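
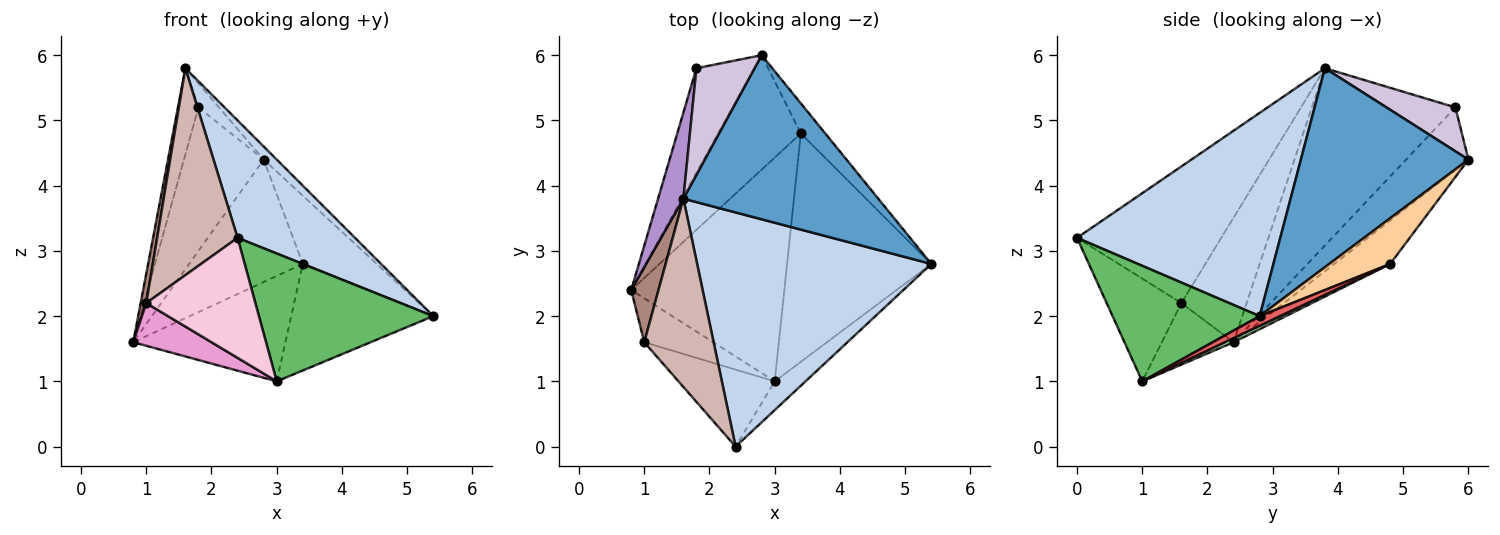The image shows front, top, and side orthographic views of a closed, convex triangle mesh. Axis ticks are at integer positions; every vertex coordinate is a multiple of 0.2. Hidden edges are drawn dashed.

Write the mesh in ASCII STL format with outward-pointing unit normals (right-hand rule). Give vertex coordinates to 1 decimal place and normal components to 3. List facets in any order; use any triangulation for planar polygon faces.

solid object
 facet normal 0.713 0.056 0.699
  outer loop
   vertex 1.6 3.8 5.8
   vertex 5.4 2.8 2.0
   vertex 2.8 6.0 4.4
  endloop
 endfacet
 facet normal 0.613 -0.354 0.706
  outer loop
   vertex 1.6 3.8 5.8
   vertex 2.4 0.0 3.2
   vertex 5.4 2.8 2.0
  endloop
 endfacet
 facet normal -0.338 0.688 -0.643
  outer loop
   vertex 3.4 4.8 2.8
   vertex 0.8 2.4 1.6
   vertex 2.8 6.0 4.4
  endloop
 endfacet
 facet normal 0.602 0.731 -0.322
  outer loop
   vertex 3.4 4.8 2.8
   vertex 2.8 6.0 4.4
   vertex 5.4 2.8 2.0
  endloop
 endfacet
 facet normal 0.635 -0.753 -0.169
  outer loop
   vertex 3.0 1.0 1.0
   vertex 5.4 2.8 2.0
   vertex 2.4 0.0 3.2
  endloop
 endfacet
 facet normal 0.024 0.426 -0.904
  outer loop
   vertex 3.0 1.0 1.0
   vertex 0.8 2.4 1.6
   vertex 3.4 4.8 2.8
  endloop
 endfacet
 facet normal 0.060 0.422 -0.905
  outer loop
   vertex 3.0 1.0 1.0
   vertex 3.4 4.8 2.8
   vertex 5.4 2.8 2.0
  endloop
 endfacet
 facet normal -0.534 0.684 -0.497
  outer loop
   vertex 1.8 5.8 5.2
   vertex 2.8 6.0 4.4
   vertex 0.8 2.4 1.6
  endloop
 endfacet
 facet normal -0.980 0.140 0.140
  outer loop
   vertex 1.8 5.8 5.2
   vertex 0.8 2.4 1.6
   vertex 1.6 3.8 5.8
  endloop
 endfacet
 facet normal 0.593 0.176 0.786
  outer loop
   vertex 1.8 5.8 5.2
   vertex 1.6 3.8 5.8
   vertex 2.8 6.0 4.4
  endloop
 endfacet
 facet normal -0.973 -0.083 0.213
  outer loop
   vertex 1.0 1.6 2.2
   vertex 1.6 3.8 5.8
   vertex 0.8 2.4 1.6
  endloop
 endfacet
 facet normal -0.798 -0.445 0.405
  outer loop
   vertex 1.0 1.6 2.2
   vertex 2.4 0.0 3.2
   vertex 1.6 3.8 5.8
  endloop
 endfacet
 facet normal -0.539 -0.588 -0.604
  outer loop
   vertex 1.0 1.6 2.2
   vertex 0.8 2.4 1.6
   vertex 3.0 1.0 1.0
  endloop
 endfacet
 facet normal -0.499 -0.729 -0.468
  outer loop
   vertex 1.0 1.6 2.2
   vertex 3.0 1.0 1.0
   vertex 2.4 0.0 3.2
  endloop
 endfacet
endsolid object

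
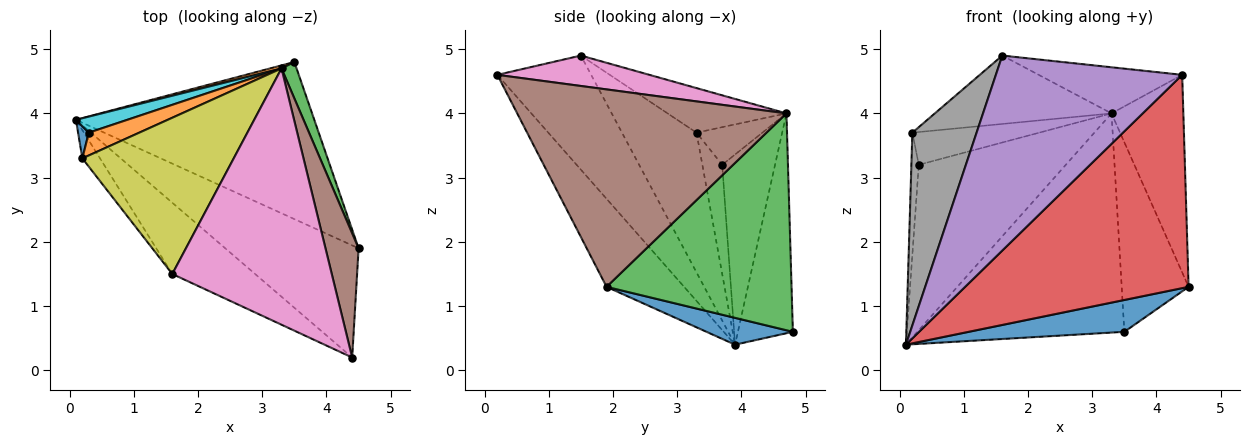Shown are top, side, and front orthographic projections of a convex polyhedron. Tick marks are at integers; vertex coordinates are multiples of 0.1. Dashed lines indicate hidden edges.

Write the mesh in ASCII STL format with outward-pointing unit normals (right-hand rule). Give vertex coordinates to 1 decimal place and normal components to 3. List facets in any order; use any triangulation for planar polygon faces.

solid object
 facet normal 0.110 -0.197 -0.974
  outer loop
   vertex 3.5 4.8 0.6
   vertex 4.5 1.9 1.3
   vertex 0.1 3.9 0.4
  endloop
 endfacet
 facet normal -0.257 0.966 0.013
  outer loop
   vertex 3.3 4.7 4.0
   vertex 3.5 4.8 0.6
   vertex 0.1 3.9 0.4
  endloop
 endfacet
 facet normal 0.938 0.339 0.065
  outer loop
   vertex 3.3 4.7 4.0
   vertex 4.5 1.9 1.3
   vertex 3.5 4.8 0.6
  endloop
 endfacet
 facet normal -0.294 -0.846 -0.445
  outer loop
   vertex 4.4 0.2 4.6
   vertex 0.1 3.9 0.4
   vertex 4.5 1.9 1.3
  endloop
 endfacet
 facet normal -0.427 -0.849 -0.310
  outer loop
   vertex 4.4 0.2 4.6
   vertex 1.6 1.5 4.9
   vertex 0.1 3.9 0.4
  endloop
 endfacet
 facet normal 0.954 0.254 0.160
  outer loop
   vertex 4.4 0.2 4.6
   vertex 4.5 1.9 1.3
   vertex 3.3 4.7 4.0
  endloop
 endfacet
 facet normal 0.184 0.174 0.967
  outer loop
   vertex 4.4 0.2 4.6
   vertex 3.3 4.7 4.0
   vertex 1.6 1.5 4.9
  endloop
 endfacet
 facet normal -0.754 -0.650 -0.095
  outer loop
   vertex 0.2 3.3 3.7
   vertex 0.1 3.9 0.4
   vertex 1.6 1.5 4.9
  endloop
 endfacet
 facet normal -0.260 0.387 0.884
  outer loop
   vertex 0.2 3.3 3.7
   vertex 1.6 1.5 4.9
   vertex 3.3 4.7 4.0
  endloop
 endfacet
 facet normal -0.337 0.937 0.091
  outer loop
   vertex 0.3 3.7 3.2
   vertex 3.3 4.7 4.0
   vertex 0.1 3.9 0.4
  endloop
 endfacet
 facet normal -0.933 0.348 0.091
  outer loop
   vertex 0.3 3.7 3.2
   vertex 0.1 3.9 0.4
   vertex 0.2 3.3 3.7
  endloop
 endfacet
 facet normal -0.392 0.755 0.526
  outer loop
   vertex 0.3 3.7 3.2
   vertex 0.2 3.3 3.7
   vertex 3.3 4.7 4.0
  endloop
 endfacet
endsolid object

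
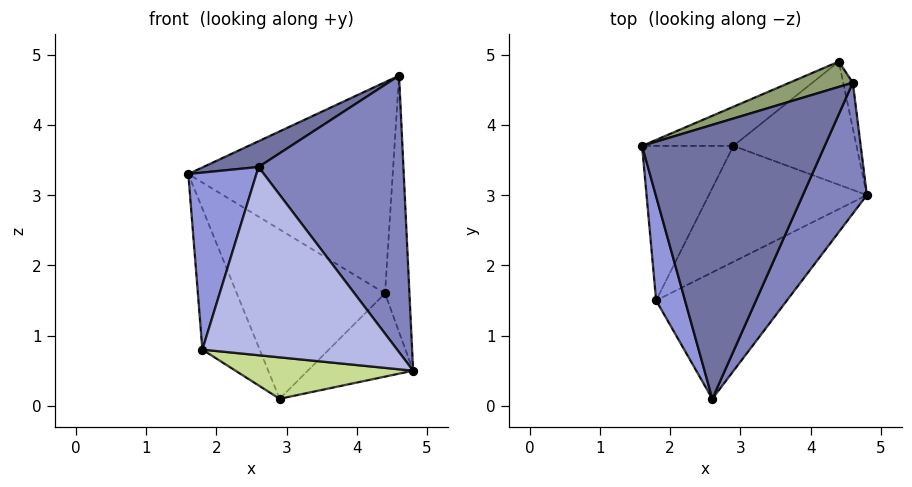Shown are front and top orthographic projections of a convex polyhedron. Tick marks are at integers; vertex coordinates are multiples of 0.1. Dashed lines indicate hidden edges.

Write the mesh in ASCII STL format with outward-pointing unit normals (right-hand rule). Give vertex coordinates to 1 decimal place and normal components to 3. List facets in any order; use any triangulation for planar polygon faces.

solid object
 facet normal -0.400 -0.086 0.912
  outer loop
   vertex 4.6 4.6 4.7
   vertex 1.6 3.7 3.3
   vertex 2.6 0.1 3.4
  endloop
 endfacet
 facet normal 0.869 -0.447 0.212
  outer loop
   vertex 4.6 4.6 4.7
   vertex 2.6 0.1 3.4
   vertex 4.8 3.0 0.5
  endloop
 endfacet
 facet normal -0.953 -0.261 0.153
  outer loop
   vertex 1.8 1.5 0.8
   vertex 2.6 0.1 3.4
   vertex 1.6 3.7 3.3
  endloop
 endfacet
 facet normal 0.338 -0.781 -0.525
  outer loop
   vertex 1.8 1.5 0.8
   vertex 4.8 3.0 0.5
   vertex 2.6 0.1 3.4
  endloop
 endfacet
 facet normal -0.333 0.936 0.112
  outer loop
   vertex 4.4 4.9 1.6
   vertex 1.6 3.7 3.3
   vertex 4.6 4.6 4.7
  endloop
 endfacet
 facet normal 0.973 0.228 -0.041
  outer loop
   vertex 4.4 4.9 1.6
   vertex 4.6 4.6 4.7
   vertex 4.8 3.0 0.5
  endloop
 endfacet
 facet normal 0.074 -0.336 -0.939
  outer loop
   vertex 2.9 3.7 0.1
   vertex 4.8 3.0 0.5
   vertex 1.8 1.5 0.8
  endloop
 endfacet
 facet normal 0.356 0.523 -0.774
  outer loop
   vertex 2.9 3.7 0.1
   vertex 4.4 4.9 1.6
   vertex 4.8 3.0 0.5
  endloop
 endfacet
 facet normal -0.876 0.325 -0.356
  outer loop
   vertex 2.9 3.7 0.1
   vertex 1.8 1.5 0.8
   vertex 1.6 3.7 3.3
  endloop
 endfacet
 facet normal -0.485 0.852 -0.197
  outer loop
   vertex 2.9 3.7 0.1
   vertex 1.6 3.7 3.3
   vertex 4.4 4.9 1.6
  endloop
 endfacet
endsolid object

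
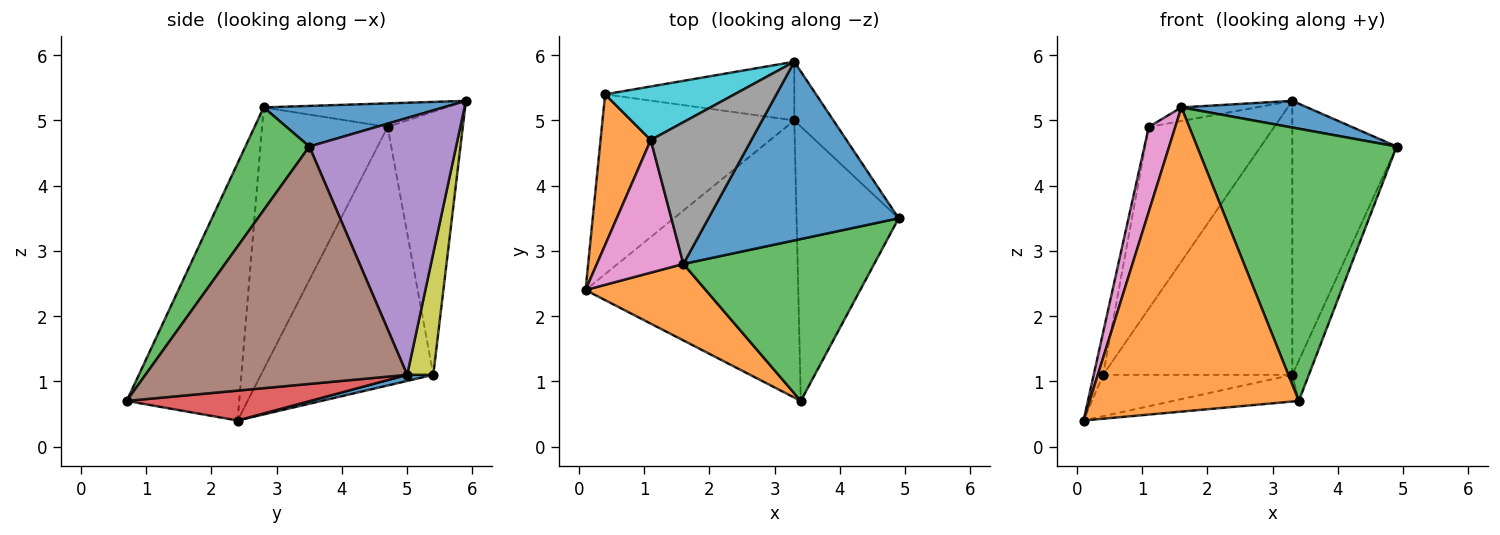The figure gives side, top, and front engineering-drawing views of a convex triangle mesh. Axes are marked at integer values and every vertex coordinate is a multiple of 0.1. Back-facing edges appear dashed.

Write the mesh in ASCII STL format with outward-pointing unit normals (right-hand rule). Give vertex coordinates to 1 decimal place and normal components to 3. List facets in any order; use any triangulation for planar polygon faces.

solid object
 facet normal 0.207 -0.145 0.968
  outer loop
   vertex 1.6 2.8 5.2
   vertex 4.9 3.5 4.6
   vertex 3.3 5.9 5.3
  endloop
 endfacet
 facet normal -0.463 -0.860 0.216
  outer loop
   vertex 1.6 2.8 5.2
   vertex 0.1 2.4 0.4
   vertex 3.4 0.7 0.7
  endloop
 endfacet
 facet normal 0.265 -0.829 0.493
  outer loop
   vertex 1.6 2.8 5.2
   vertex 3.4 0.7 0.7
   vertex 4.9 3.5 4.6
  endloop
 endfacet
 facet normal 0.139 0.095 -0.986
  outer loop
   vertex 3.3 5.0 1.1
   vertex 3.4 0.7 0.7
   vertex 0.1 2.4 0.4
  endloop
 endfacet
 facet normal 0.809 0.575 -0.123
  outer loop
   vertex 3.3 5.0 1.1
   vertex 3.3 5.9 5.3
   vertex 4.9 3.5 4.6
  endloop
 endfacet
 facet normal 0.917 0.058 -0.394
  outer loop
   vertex 3.3 5.0 1.1
   vertex 4.9 3.5 4.6
   vertex 3.4 0.7 0.7
  endloop
 endfacet
 facet normal -0.931 -0.196 0.307
  outer loop
   vertex 1.1 4.7 4.9
   vertex 0.1 2.4 0.4
   vertex 1.6 2.8 5.2
  endloop
 endfacet
 facet normal -0.227 0.093 0.969
  outer loop
   vertex 1.1 4.7 4.9
   vertex 1.6 2.8 5.2
   vertex 3.3 5.9 5.3
  endloop
 endfacet
 facet normal 0.134 0.969 -0.208
  outer loop
   vertex 0.4 5.4 1.1
   vertex 3.3 5.9 5.3
   vertex 3.3 5.0 1.1
  endloop
 endfacet
 facet normal -0.498 0.832 0.245
  outer loop
   vertex 0.4 5.4 1.1
   vertex 1.1 4.7 4.9
   vertex 3.3 5.9 5.3
  endloop
 endfacet
 facet normal 0.031 0.224 -0.974
  outer loop
   vertex 0.4 5.4 1.1
   vertex 3.3 5.0 1.1
   vertex 0.1 2.4 0.4
  endloop
 endfacet
 facet normal -0.980 0.054 0.190
  outer loop
   vertex 0.4 5.4 1.1
   vertex 0.1 2.4 0.4
   vertex 1.1 4.7 4.9
  endloop
 endfacet
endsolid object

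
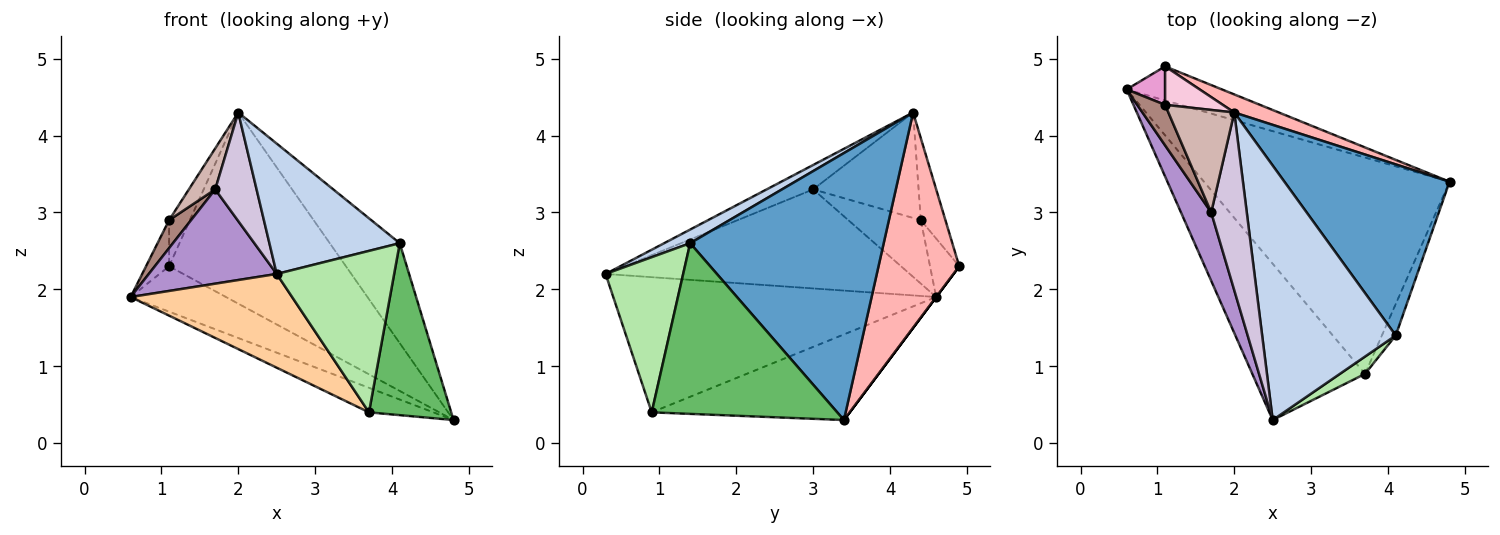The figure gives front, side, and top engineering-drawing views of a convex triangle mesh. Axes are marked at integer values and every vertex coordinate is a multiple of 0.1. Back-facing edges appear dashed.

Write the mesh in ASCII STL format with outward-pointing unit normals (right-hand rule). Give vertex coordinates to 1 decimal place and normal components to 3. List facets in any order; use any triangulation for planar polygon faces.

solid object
 facet normal 0.813 0.294 0.503
  outer loop
   vertex 4.1 1.4 2.6
   vertex 4.8 3.4 0.3
   vertex 2.0 4.3 4.3
  endloop
 endfacet
 facet normal 0.091 -0.454 0.886
  outer loop
   vertex 4.1 1.4 2.6
   vertex 2.0 4.3 4.3
   vertex 2.5 0.3 2.2
  endloop
 endfacet
 facet normal -0.327 0.106 -0.939
  outer loop
   vertex 3.7 0.9 0.4
   vertex 0.6 4.6 1.9
   vertex 4.8 3.4 0.3
  endloop
 endfacet
 facet normal -0.717 -0.359 -0.598
  outer loop
   vertex 3.7 0.9 0.4
   vertex 2.5 0.3 2.2
   vertex 0.6 4.6 1.9
  endloop
 endfacet
 facet normal 0.912 -0.404 -0.074
  outer loop
   vertex 3.7 0.9 0.4
   vertex 4.8 3.4 0.3
   vertex 4.1 1.4 2.6
  endloop
 endfacet
 facet normal 0.549 -0.831 0.089
  outer loop
   vertex 3.7 0.9 0.4
   vertex 4.1 1.4 2.6
   vertex 2.5 0.3 2.2
  endloop
 endfacet
 facet normal 0.000 0.800 -0.600
  outer loop
   vertex 1.1 4.9 2.3
   vertex 4.8 3.4 0.3
   vertex 0.6 4.6 1.9
  endloop
 endfacet
 facet normal 0.414 0.906 0.086
  outer loop
   vertex 1.1 4.9 2.3
   vertex 2.0 4.3 4.3
   vertex 4.8 3.4 0.3
  endloop
 endfacet
 facet normal -0.887 -0.373 0.271
  outer loop
   vertex 1.7 3.0 3.3
   vertex 0.6 4.6 1.9
   vertex 2.5 0.3 2.2
  endloop
 endfacet
 facet normal -0.505 -0.450 0.736
  outer loop
   vertex 1.7 3.0 3.3
   vertex 2.5 0.3 2.2
   vertex 2.0 4.3 4.3
  endloop
 endfacet
 facet normal -0.882 -0.267 0.388
  outer loop
   vertex 1.1 4.4 2.9
   vertex 0.6 4.6 1.9
   vertex 1.7 3.0 3.3
  endloop
 endfacet
 facet normal -0.830 -0.207 0.518
  outer loop
   vertex 1.1 4.4 2.9
   vertex 1.7 3.0 3.3
   vertex 2.0 4.3 4.3
  endloop
 endfacet
 facet normal -0.697 0.551 0.459
  outer loop
   vertex 1.1 4.4 2.9
   vertex 1.1 4.9 2.3
   vertex 0.6 4.6 1.9
  endloop
 endfacet
 facet normal -0.673 0.568 0.473
  outer loop
   vertex 1.1 4.4 2.9
   vertex 2.0 4.3 4.3
   vertex 1.1 4.9 2.3
  endloop
 endfacet
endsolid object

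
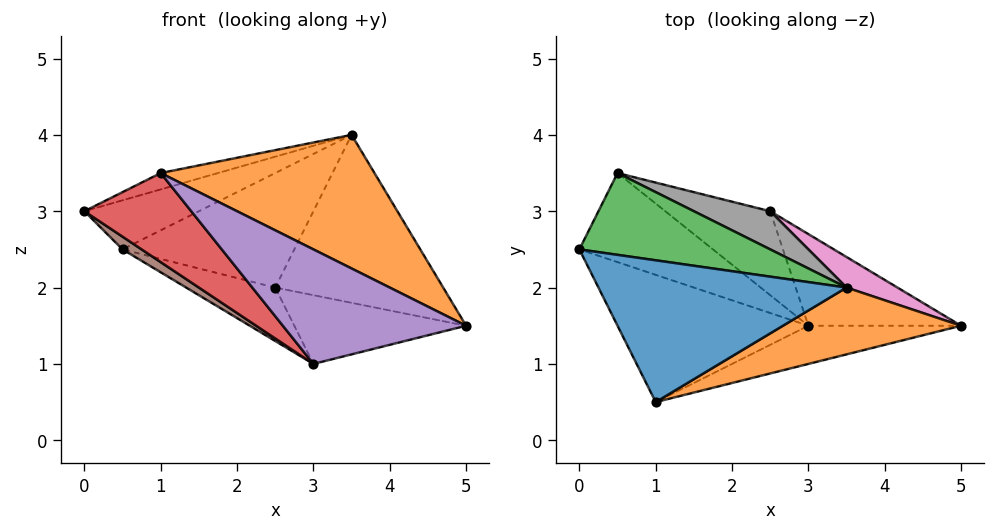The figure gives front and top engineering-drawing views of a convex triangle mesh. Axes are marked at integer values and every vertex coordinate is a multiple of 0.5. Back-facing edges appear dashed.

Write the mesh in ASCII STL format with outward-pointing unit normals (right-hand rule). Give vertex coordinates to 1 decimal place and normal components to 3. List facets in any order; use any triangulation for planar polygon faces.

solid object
 facet normal -0.258 0.111 0.960
  outer loop
   vertex 3.5 2.0 4.0
   vertex 0.0 2.5 3.0
   vertex 1.0 0.5 3.5
  endloop
 endfacet
 facet normal 0.408 -0.816 0.408
  outer loop
   vertex 3.5 2.0 4.0
   vertex 1.0 0.5 3.5
   vertex 5.0 1.5 1.5
  endloop
 endfacet
 facet normal -0.169 0.507 0.845
  outer loop
   vertex 0.5 3.5 2.5
   vertex 0.0 2.5 3.0
   vertex 3.5 2.0 4.0
  endloop
 endfacet
 facet normal -0.593 -0.462 -0.659
  outer loop
   vertex 3.0 1.5 1.0
   vertex 1.0 0.5 3.5
   vertex 0.0 2.5 3.0
  endloop
 endfacet
 facet normal 0.079 -0.946 -0.315
  outer loop
   vertex 3.0 1.5 1.0
   vertex 5.0 1.5 1.5
   vertex 1.0 0.5 3.5
  endloop
 endfacet
 facet normal -0.577 -0.115 -0.808
  outer loop
   vertex 3.0 1.5 1.0
   vertex 0.0 2.5 3.0
   vertex 0.5 3.5 2.5
  endloop
 endfacet
 facet normal 0.531 0.834 0.152
  outer loop
   vertex 2.5 3.0 2.0
   vertex 3.5 2.0 4.0
   vertex 5.0 1.5 1.5
  endloop
 endfacet
 facet normal 0.302 0.905 0.302
  outer loop
   vertex 2.5 3.0 2.0
   vertex 0.5 3.5 2.5
   vertex 3.5 2.0 4.0
  endloop
 endfacet
 facet normal 0.196 0.588 -0.784
  outer loop
   vertex 2.5 3.0 2.0
   vertex 5.0 1.5 1.5
   vertex 3.0 1.5 1.0
  endloop
 endfacet
 facet normal -0.076 0.535 -0.841
  outer loop
   vertex 2.5 3.0 2.0
   vertex 3.0 1.5 1.0
   vertex 0.5 3.5 2.5
  endloop
 endfacet
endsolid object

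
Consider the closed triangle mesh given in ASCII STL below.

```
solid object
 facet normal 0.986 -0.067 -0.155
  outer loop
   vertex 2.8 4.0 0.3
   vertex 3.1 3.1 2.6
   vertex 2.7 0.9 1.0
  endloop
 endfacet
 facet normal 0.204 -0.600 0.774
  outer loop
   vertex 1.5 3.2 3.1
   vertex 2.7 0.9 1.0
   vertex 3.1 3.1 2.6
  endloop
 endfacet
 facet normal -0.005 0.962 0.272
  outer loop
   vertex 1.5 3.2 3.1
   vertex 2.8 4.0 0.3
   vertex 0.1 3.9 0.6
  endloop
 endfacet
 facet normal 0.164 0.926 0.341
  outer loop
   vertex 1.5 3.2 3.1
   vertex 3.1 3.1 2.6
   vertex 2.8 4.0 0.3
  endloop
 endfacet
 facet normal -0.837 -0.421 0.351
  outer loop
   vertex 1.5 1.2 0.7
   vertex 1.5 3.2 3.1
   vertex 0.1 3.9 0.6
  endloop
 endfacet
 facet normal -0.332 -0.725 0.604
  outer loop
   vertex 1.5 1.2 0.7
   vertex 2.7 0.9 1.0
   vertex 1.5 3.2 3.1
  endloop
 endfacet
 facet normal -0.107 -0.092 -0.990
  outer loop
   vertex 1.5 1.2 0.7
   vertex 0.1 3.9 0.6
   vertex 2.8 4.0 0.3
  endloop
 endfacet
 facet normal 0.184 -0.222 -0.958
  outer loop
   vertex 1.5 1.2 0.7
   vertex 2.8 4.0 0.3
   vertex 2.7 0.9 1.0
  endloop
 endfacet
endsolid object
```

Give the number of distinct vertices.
6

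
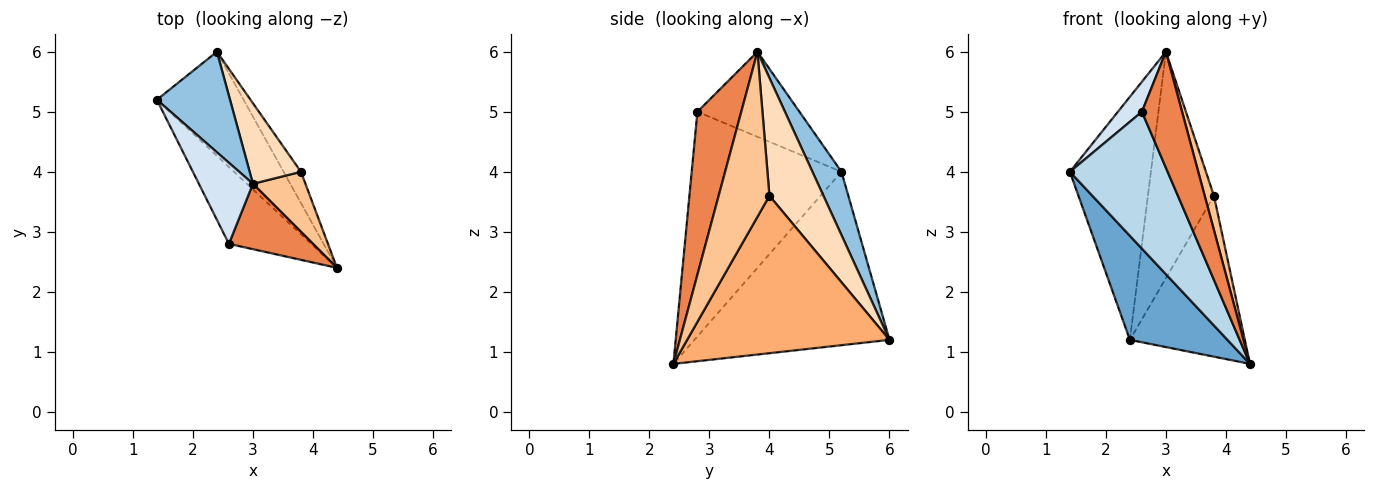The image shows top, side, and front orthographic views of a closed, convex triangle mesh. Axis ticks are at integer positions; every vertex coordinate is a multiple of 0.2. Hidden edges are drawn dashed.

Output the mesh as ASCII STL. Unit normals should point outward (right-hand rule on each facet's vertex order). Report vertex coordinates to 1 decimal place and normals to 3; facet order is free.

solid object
 facet normal -0.816 -0.408 -0.408
  outer loop
   vertex 2.4 6.0 1.2
   vertex 4.4 2.4 0.8
   vertex 1.4 5.2 4.0
  endloop
 endfacet
 facet normal 0.314 0.877 0.363
  outer loop
   vertex 3.0 3.8 6.0
   vertex 2.4 6.0 1.2
   vertex 1.4 5.2 4.0
  endloop
 endfacet
 facet normal -0.801 -0.523 -0.293
  outer loop
   vertex 2.6 2.8 5.0
   vertex 1.4 5.2 4.0
   vertex 4.4 2.4 0.8
  endloop
 endfacet
 facet normal -0.828 -0.195 0.526
  outer loop
   vertex 2.6 2.8 5.0
   vertex 3.0 3.8 6.0
   vertex 1.4 5.2 4.0
  endloop
 endfacet
 facet normal 0.689 -0.631 0.356
  outer loop
   vertex 2.6 2.8 5.0
   vertex 4.4 2.4 0.8
   vertex 3.0 3.8 6.0
  endloop
 endfacet
 facet normal 0.866 0.492 -0.095
  outer loop
   vertex 3.8 4.0 3.6
   vertex 4.4 2.4 0.8
   vertex 2.4 6.0 1.2
  endloop
 endfacet
 facet normal 0.939 -0.171 0.299
  outer loop
   vertex 3.8 4.0 3.6
   vertex 3.0 3.8 6.0
   vertex 4.4 2.4 0.8
  endloop
 endfacet
 facet normal 0.610 0.746 0.266
  outer loop
   vertex 3.8 4.0 3.6
   vertex 2.4 6.0 1.2
   vertex 3.0 3.8 6.0
  endloop
 endfacet
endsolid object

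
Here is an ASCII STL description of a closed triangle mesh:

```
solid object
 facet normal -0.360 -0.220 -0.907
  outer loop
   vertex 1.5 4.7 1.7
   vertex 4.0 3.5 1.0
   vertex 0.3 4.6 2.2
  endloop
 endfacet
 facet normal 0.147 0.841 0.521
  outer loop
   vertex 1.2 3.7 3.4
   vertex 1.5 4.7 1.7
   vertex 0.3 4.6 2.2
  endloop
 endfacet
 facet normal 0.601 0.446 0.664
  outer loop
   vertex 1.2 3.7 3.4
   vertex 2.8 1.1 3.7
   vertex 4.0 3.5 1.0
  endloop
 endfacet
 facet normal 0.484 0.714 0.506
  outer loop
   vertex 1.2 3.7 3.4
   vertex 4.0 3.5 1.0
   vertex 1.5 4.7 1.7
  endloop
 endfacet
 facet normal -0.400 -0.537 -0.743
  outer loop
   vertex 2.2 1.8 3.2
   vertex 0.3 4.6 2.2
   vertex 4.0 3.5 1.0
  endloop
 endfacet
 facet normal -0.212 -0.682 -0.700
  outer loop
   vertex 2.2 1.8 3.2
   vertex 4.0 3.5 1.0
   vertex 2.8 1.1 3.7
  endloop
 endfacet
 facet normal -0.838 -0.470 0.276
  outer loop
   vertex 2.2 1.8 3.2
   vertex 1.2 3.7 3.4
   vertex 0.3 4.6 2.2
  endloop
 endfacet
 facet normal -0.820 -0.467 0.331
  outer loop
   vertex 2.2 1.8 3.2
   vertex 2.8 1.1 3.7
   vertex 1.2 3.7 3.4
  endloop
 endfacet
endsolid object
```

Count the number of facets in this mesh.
8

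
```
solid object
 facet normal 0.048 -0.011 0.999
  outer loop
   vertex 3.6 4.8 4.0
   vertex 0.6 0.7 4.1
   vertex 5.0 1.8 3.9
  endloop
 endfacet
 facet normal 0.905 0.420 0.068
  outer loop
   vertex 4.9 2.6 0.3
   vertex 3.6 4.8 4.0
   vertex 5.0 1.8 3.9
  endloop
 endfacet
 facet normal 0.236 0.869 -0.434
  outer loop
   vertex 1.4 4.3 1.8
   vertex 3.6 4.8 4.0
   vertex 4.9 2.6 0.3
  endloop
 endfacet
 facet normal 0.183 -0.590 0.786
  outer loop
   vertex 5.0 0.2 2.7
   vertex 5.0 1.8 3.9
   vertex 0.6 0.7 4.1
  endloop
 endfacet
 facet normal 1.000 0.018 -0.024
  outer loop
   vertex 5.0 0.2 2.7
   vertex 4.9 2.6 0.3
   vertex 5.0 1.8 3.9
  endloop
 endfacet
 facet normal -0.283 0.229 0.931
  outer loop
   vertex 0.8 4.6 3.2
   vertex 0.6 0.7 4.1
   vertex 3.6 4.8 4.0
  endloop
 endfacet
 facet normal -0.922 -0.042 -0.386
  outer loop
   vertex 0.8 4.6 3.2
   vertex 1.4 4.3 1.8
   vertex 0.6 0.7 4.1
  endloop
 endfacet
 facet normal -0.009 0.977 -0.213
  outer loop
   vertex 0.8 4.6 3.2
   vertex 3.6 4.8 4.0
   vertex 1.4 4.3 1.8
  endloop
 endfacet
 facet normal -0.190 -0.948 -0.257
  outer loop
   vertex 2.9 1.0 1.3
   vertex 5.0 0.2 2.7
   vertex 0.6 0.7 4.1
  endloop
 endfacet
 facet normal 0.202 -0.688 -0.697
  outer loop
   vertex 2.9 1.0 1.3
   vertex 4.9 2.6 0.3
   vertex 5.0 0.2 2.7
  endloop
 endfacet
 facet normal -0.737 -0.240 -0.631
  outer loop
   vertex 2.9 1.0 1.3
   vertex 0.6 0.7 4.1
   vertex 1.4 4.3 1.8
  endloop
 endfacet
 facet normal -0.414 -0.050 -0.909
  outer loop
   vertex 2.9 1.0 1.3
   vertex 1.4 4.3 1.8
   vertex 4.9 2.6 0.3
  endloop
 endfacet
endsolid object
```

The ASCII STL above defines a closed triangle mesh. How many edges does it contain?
18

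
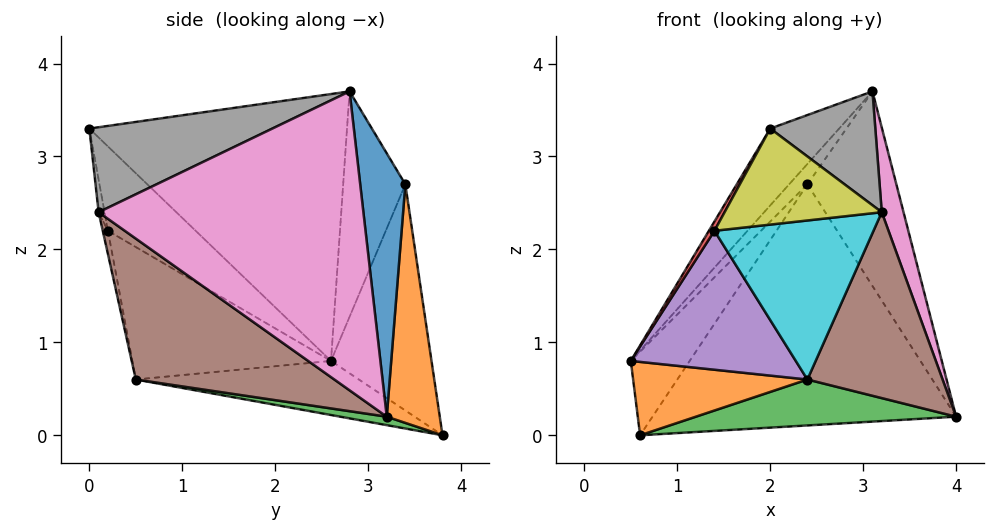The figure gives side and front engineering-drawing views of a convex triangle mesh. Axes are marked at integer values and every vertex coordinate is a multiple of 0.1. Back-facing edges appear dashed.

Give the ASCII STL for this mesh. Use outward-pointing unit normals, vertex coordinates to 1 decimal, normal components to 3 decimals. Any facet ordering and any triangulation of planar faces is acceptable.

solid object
 facet normal -0.737 0.197 0.647
  outer loop
   vertex 3.1 2.8 3.7
   vertex 0.5 2.6 0.8
   vertex 2.0 0.0 3.3
  endloop
 endfacet
 facet normal -0.551 -0.431 -0.715
  outer loop
   vertex 0.6 3.8 0.0
   vertex 2.4 0.5 0.6
   vertex 0.5 2.6 0.8
  endloop
 endfacet
 facet normal 0.029 -0.163 -0.986
  outer loop
   vertex 0.6 3.8 0.0
   vertex 4.0 3.2 0.2
   vertex 2.4 0.5 0.6
  endloop
 endfacet
 facet normal -0.881 -0.056 0.470
  outer loop
   vertex 1.4 0.2 2.2
   vertex 2.0 0.0 3.3
   vertex 0.5 2.6 0.8
  endloop
 endfacet
 facet normal -0.660 -0.548 -0.515
  outer loop
   vertex 1.4 0.2 2.2
   vertex 0.5 2.6 0.8
   vertex 2.4 0.5 0.6
  endloop
 endfacet
 facet normal 0.742 -0.505 -0.442
  outer loop
   vertex 3.2 0.1 2.4
   vertex 2.4 0.5 0.6
   vertex 4.0 3.2 0.2
  endloop
 endfacet
 facet normal 0.968 -0.080 0.240
  outer loop
   vertex 3.2 0.1 2.4
   vertex 4.0 3.2 0.2
   vertex 3.1 2.8 3.7
  endloop
 endfacet
 facet normal 0.583 -0.335 0.740
  outer loop
   vertex 3.2 0.1 2.4
   vertex 3.1 2.8 3.7
   vertex 2.0 0.0 3.3
  endloop
 endfacet
 facet normal -0.037 -0.987 -0.159
  outer loop
   vertex 3.2 0.1 2.4
   vertex 2.0 0.0 3.3
   vertex 1.4 0.2 2.2
  endloop
 endfacet
 facet normal -0.032 -0.979 -0.203
  outer loop
   vertex 3.2 0.1 2.4
   vertex 1.4 0.2 2.2
   vertex 2.4 0.5 0.6
  endloop
 endfacet
 facet normal 0.442 0.871 0.213
  outer loop
   vertex 2.4 3.4 2.7
   vertex 3.1 2.8 3.7
   vertex 4.0 3.2 0.2
  endloop
 endfacet
 facet normal 0.172 0.985 0.031
  outer loop
   vertex 2.4 3.4 2.7
   vertex 4.0 3.2 0.2
   vertex 0.6 3.8 0.0
  endloop
 endfacet
 facet normal -0.734 0.216 0.644
  outer loop
   vertex 2.4 3.4 2.7
   vertex 0.5 2.6 0.8
   vertex 3.1 2.8 3.7
  endloop
 endfacet
 facet normal -0.723 0.424 0.545
  outer loop
   vertex 2.4 3.4 2.7
   vertex 0.6 3.8 0.0
   vertex 0.5 2.6 0.8
  endloop
 endfacet
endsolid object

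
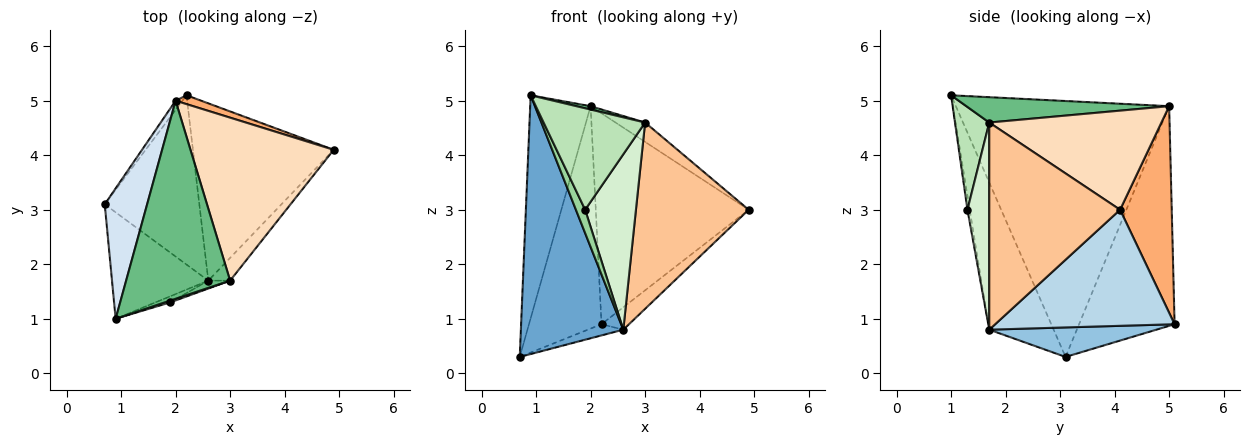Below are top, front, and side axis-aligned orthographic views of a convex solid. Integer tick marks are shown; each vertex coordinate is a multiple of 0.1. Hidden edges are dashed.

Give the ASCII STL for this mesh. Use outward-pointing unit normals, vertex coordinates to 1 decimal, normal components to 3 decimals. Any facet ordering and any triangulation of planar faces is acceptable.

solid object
 facet normal -0.503 -0.800 -0.329
  outer loop
   vertex 2.6 1.7 0.8
   vertex 0.9 1.0 5.1
   vertex 0.7 3.1 0.3
  endloop
 endfacet
 facet normal 0.297 0.063 -0.953
  outer loop
   vertex 2.6 1.7 0.8
   vertex 0.7 3.1 0.3
   vertex 2.2 5.1 0.9
  endloop
 endfacet
 facet normal 0.633 0.097 -0.768
  outer loop
   vertex 2.6 1.7 0.8
   vertex 2.2 5.1 0.9
   vertex 4.9 4.1 3.0
  endloop
 endfacet
 facet normal -0.950 0.269 0.157
  outer loop
   vertex 2.0 5.0 4.9
   vertex 0.7 3.1 0.3
   vertex 0.9 1.0 5.1
  endloop
 endfacet
 facet normal -0.796 0.605 -0.025
  outer loop
   vertex 2.0 5.0 4.9
   vertex 2.2 5.1 0.9
   vertex 0.7 3.1 0.3
  endloop
 endfacet
 facet normal 0.320 0.947 0.040
  outer loop
   vertex 2.0 5.0 4.9
   vertex 4.9 4.1 3.0
   vertex 2.2 5.1 0.9
  endloop
 endfacet
 facet normal 0.755 -0.651 -0.079
  outer loop
   vertex 3.0 1.7 4.6
   vertex 2.6 1.7 0.8
   vertex 4.9 4.1 3.0
  endloop
 endfacet
 facet normal 0.566 0.097 0.818
  outer loop
   vertex 3.0 1.7 4.6
   vertex 4.9 4.1 3.0
   vertex 2.0 5.0 4.9
  endloop
 endfacet
 facet normal 0.237 -0.017 0.971
  outer loop
   vertex 3.0 1.7 4.6
   vertex 2.0 5.0 4.9
   vertex 0.9 1.0 5.1
  endloop
 endfacet
 facet normal -0.232 -0.941 -0.245
  outer loop
   vertex 1.9 1.3 3.0
   vertex 0.9 1.0 5.1
   vertex 2.6 1.7 0.8
  endloop
 endfacet
 facet normal 0.320 -0.947 0.017
  outer loop
   vertex 1.9 1.3 3.0
   vertex 3.0 1.7 4.6
   vertex 0.9 1.0 5.1
  endloop
 endfacet
 facet normal 0.394 -0.918 -0.041
  outer loop
   vertex 1.9 1.3 3.0
   vertex 2.6 1.7 0.8
   vertex 3.0 1.7 4.6
  endloop
 endfacet
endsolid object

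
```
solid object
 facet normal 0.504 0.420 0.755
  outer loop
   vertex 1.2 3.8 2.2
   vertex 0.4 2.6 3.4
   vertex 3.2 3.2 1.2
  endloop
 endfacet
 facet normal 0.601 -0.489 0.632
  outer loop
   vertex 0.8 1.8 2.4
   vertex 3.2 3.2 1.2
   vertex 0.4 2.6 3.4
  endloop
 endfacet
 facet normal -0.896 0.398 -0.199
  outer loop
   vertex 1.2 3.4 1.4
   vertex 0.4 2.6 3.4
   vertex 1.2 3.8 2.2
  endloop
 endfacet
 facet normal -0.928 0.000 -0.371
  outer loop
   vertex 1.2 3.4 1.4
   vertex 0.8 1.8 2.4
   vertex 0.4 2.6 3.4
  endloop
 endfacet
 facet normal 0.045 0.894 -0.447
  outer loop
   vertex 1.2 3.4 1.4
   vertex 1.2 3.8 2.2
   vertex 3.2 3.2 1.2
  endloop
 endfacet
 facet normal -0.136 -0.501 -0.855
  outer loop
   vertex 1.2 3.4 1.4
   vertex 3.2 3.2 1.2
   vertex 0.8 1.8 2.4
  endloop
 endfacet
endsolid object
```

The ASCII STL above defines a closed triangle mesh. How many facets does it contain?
6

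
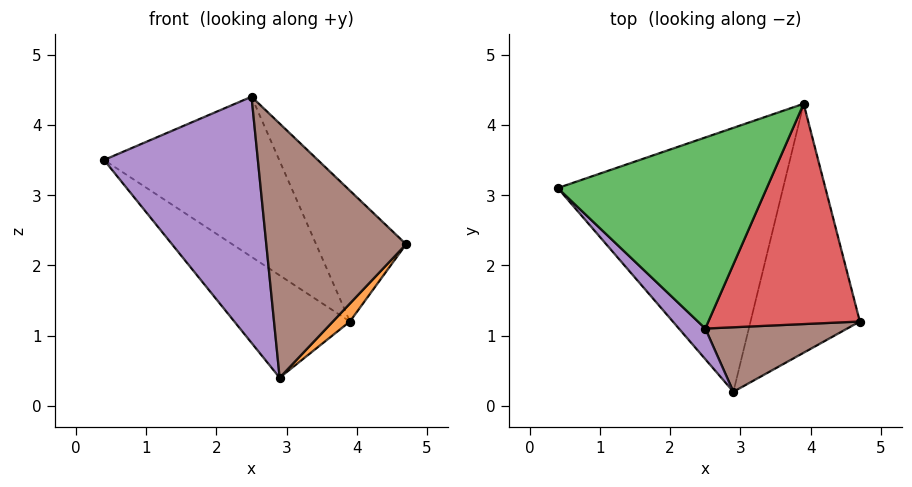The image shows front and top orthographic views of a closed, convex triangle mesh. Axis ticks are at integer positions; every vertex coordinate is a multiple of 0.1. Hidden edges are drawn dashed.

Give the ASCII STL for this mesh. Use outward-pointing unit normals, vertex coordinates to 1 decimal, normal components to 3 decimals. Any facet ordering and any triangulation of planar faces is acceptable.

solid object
 facet normal -0.593 0.291 -0.751
  outer loop
   vertex 2.9 0.2 0.4
   vertex 0.4 3.1 3.5
   vertex 3.9 4.3 1.2
  endloop
 endfacet
 facet normal 0.738 -0.049 -0.673
  outer loop
   vertex 2.9 0.2 0.4
   vertex 3.9 4.3 1.2
   vertex 4.7 1.2 2.3
  endloop
 endfacet
 facet normal 0.273 0.618 0.737
  outer loop
   vertex 2.5 1.1 4.4
   vertex 3.9 4.3 1.2
   vertex 0.4 3.1 3.5
  endloop
 endfacet
 facet normal 0.623 0.399 0.672
  outer loop
   vertex 2.5 1.1 4.4
   vertex 4.7 1.2 2.3
   vertex 3.9 4.3 1.2
  endloop
 endfacet
 facet normal -0.706 -0.702 0.087
  outer loop
   vertex 2.5 1.1 4.4
   vertex 0.4 3.1 3.5
   vertex 2.9 0.2 0.4
  endloop
 endfacet
 facet normal 0.269 -0.934 0.237
  outer loop
   vertex 2.5 1.1 4.4
   vertex 2.9 0.2 0.4
   vertex 4.7 1.2 2.3
  endloop
 endfacet
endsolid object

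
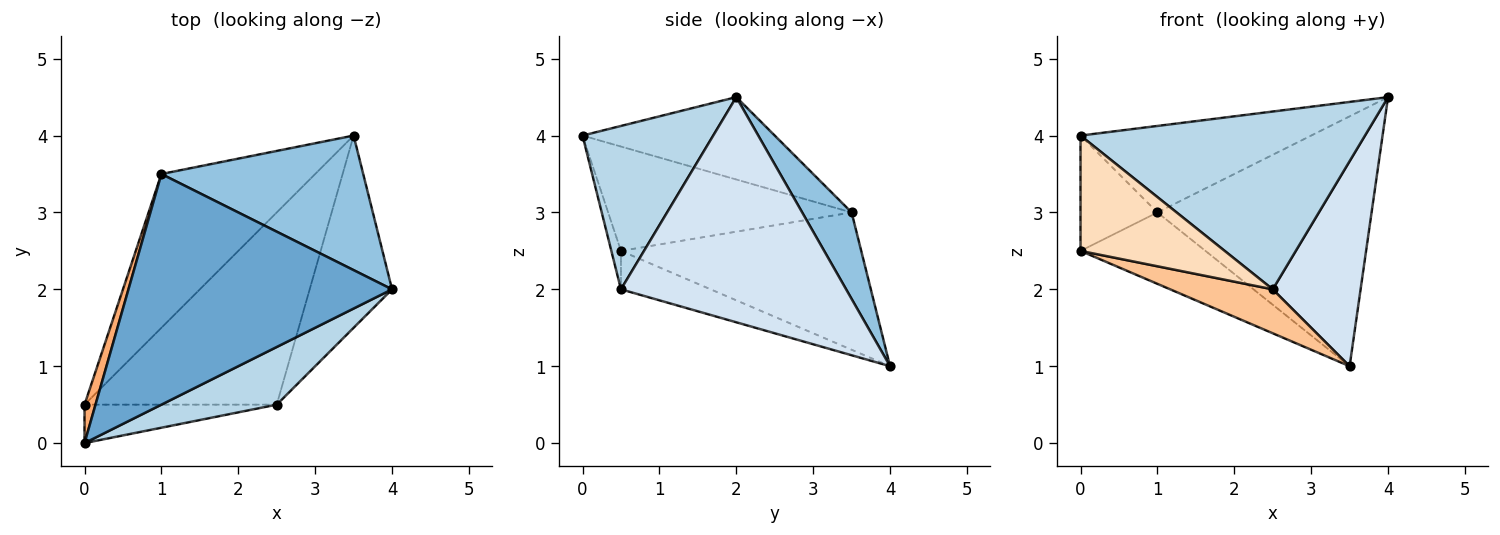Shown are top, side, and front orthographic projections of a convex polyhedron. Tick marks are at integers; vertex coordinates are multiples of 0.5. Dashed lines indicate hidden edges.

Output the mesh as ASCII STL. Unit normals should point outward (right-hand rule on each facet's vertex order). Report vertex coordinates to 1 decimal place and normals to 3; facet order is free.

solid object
 facet normal -0.281 0.337 0.899
  outer loop
   vertex 1.0 3.5 3.0
   vertex 0.0 0.0 4.0
   vertex 4.0 2.0 4.5
  endloop
 endfacet
 facet normal 0.199 0.863 0.465
  outer loop
   vertex 1.0 3.5 3.0
   vertex 4.0 2.0 4.5
   vertex 3.5 4.0 1.0
  endloop
 endfacet
 facet normal 0.400 -0.872 0.283
  outer loop
   vertex 2.5 0.5 2.0
   vertex 4.0 2.0 4.5
   vertex 0.0 0.0 4.0
  endloop
 endfacet
 facet normal 0.882 -0.344 -0.323
  outer loop
   vertex 2.5 0.5 2.0
   vertex 3.5 4.0 1.0
   vertex 4.0 2.0 4.5
  endloop
 endfacet
 facet normal -0.629 0.327 -0.705
  outer loop
   vertex 0.0 0.5 2.5
   vertex 1.0 3.5 3.0
   vertex 3.5 4.0 1.0
  endloop
 endfacet
 facet normal -0.949 0.300 0.100
  outer loop
   vertex 0.0 0.5 2.5
   vertex 0.0 0.0 4.0
   vertex 1.0 3.5 3.0
  endloop
 endfacet
 facet normal -0.191 -0.219 -0.957
  outer loop
   vertex 0.0 0.5 2.5
   vertex 3.5 4.0 1.0
   vertex 2.5 0.5 2.0
  endloop
 endfacet
 facet normal -0.063 -0.947 -0.316
  outer loop
   vertex 0.0 0.5 2.5
   vertex 2.5 0.5 2.0
   vertex 0.0 0.0 4.0
  endloop
 endfacet
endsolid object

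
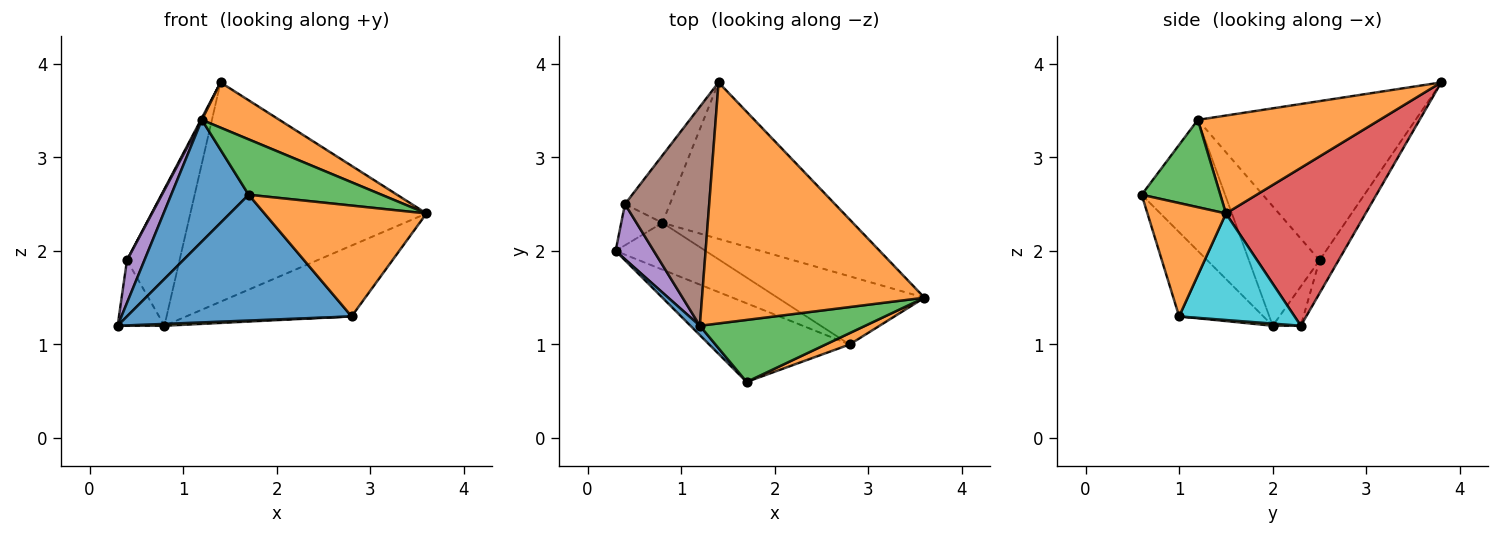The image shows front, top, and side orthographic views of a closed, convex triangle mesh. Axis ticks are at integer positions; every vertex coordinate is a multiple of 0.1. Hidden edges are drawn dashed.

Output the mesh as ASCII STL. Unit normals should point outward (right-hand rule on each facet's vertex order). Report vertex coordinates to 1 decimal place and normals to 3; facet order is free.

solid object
 facet normal -0.732 -0.680 0.052
  outer loop
   vertex 1.2 1.2 3.4
   vertex 0.3 2.0 1.2
   vertex 1.7 0.6 2.6
  endloop
 endfacet
 facet normal 0.397 -0.169 0.902
  outer loop
   vertex 1.2 1.2 3.4
   vertex 3.6 1.5 2.4
   vertex 1.4 3.8 3.8
  endloop
 endfacet
 facet normal 0.367 -0.620 0.694
  outer loop
   vertex 1.2 1.2 3.4
   vertex 1.7 0.6 2.6
   vertex 3.6 1.5 2.4
  endloop
 endfacet
 facet normal 0.434 0.733 -0.523
  outer loop
   vertex 0.8 2.3 1.2
   vertex 1.4 3.8 3.8
   vertex 3.6 1.5 2.4
  endloop
 endfacet
 facet normal -0.927 -0.229 0.296
  outer loop
   vertex 0.4 2.5 1.9
   vertex 0.3 2.0 1.2
   vertex 1.2 1.2 3.4
  endloop
 endfacet
 facet normal -0.884 -0.004 0.468
  outer loop
   vertex 0.4 2.5 1.9
   vertex 1.2 1.2 3.4
   vertex 1.4 3.8 3.8
  endloop
 endfacet
 facet normal -0.453 0.755 -0.474
  outer loop
   vertex 0.4 2.5 1.9
   vertex 0.8 2.3 1.2
   vertex 0.3 2.0 1.2
  endloop
 endfacet
 facet normal -0.310 0.853 -0.421
  outer loop
   vertex 0.4 2.5 1.9
   vertex 1.4 3.8 3.8
   vertex 0.8 2.3 1.2
  endloop
 endfacet
 facet normal 0.024 -0.040 -0.999
  outer loop
   vertex 2.8 1.0 1.3
   vertex 0.3 2.0 1.2
   vertex 0.8 2.3 1.2
  endloop
 endfacet
 facet normal 0.449 0.644 -0.619
  outer loop
   vertex 2.8 1.0 1.3
   vertex 0.8 2.3 1.2
   vertex 3.6 1.5 2.4
  endloop
 endfacet
 facet normal -0.303 -0.808 -0.505
  outer loop
   vertex 2.8 1.0 1.3
   vertex 1.7 0.6 2.6
   vertex 0.3 2.0 1.2
  endloop
 endfacet
 facet normal 0.434 -0.896 0.092
  outer loop
   vertex 2.8 1.0 1.3
   vertex 3.6 1.5 2.4
   vertex 1.7 0.6 2.6
  endloop
 endfacet
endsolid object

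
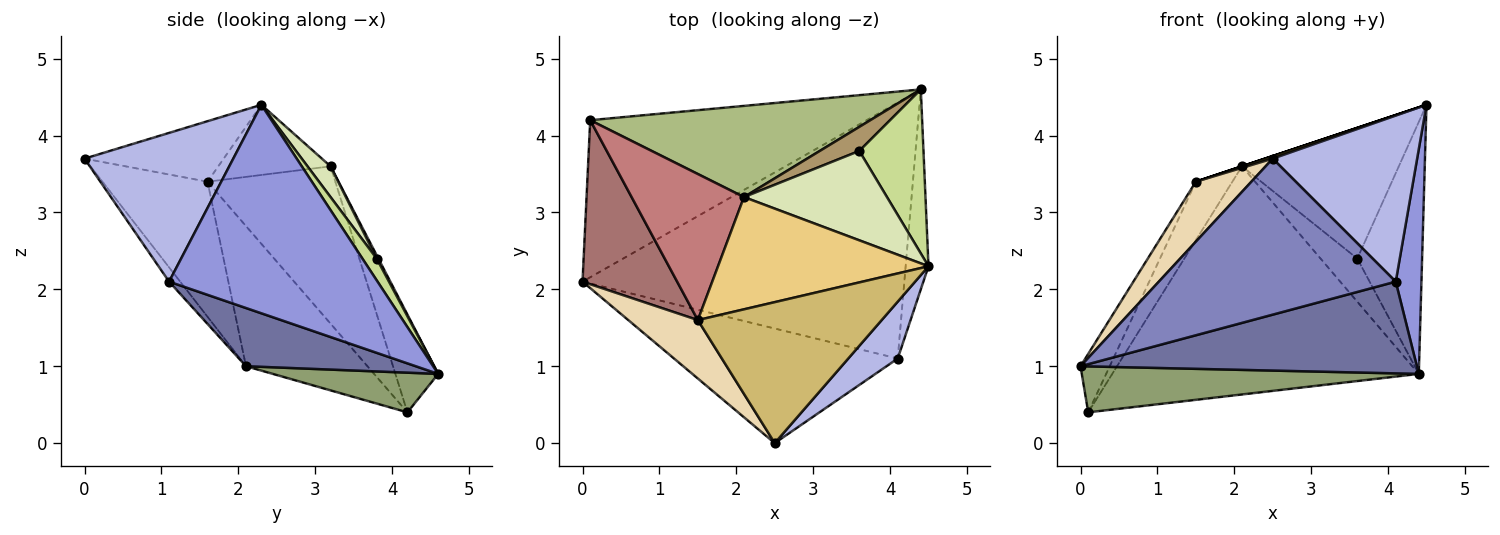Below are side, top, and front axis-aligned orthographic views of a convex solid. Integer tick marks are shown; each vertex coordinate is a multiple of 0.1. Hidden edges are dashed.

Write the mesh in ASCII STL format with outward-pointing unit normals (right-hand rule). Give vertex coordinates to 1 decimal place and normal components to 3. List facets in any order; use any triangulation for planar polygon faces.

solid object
 facet normal 0.168 -0.333 -0.928
  outer loop
   vertex 4.1 1.1 2.1
   vertex 0.0 2.1 1.0
   vertex 4.4 4.6 0.9
  endloop
 endfacet
 facet normal -0.038 -0.805 -0.591
  outer loop
   vertex 4.1 1.1 2.1
   vertex 2.5 0.0 3.7
   vertex 0.0 2.1 1.0
  endloop
 endfacet
 facet normal 0.987 -0.122 -0.108
  outer loop
   vertex 4.1 1.1 2.1
   vertex 4.4 4.6 0.9
   vertex 4.5 2.3 4.4
  endloop
 endfacet
 facet normal 0.698 -0.678 0.232
  outer loop
   vertex 4.1 1.1 2.1
   vertex 4.5 2.3 4.4
   vertex 2.5 0.0 3.7
  endloop
 endfacet
 facet normal 0.136 -0.278 -0.951
  outer loop
   vertex 0.1 4.2 0.4
   vertex 4.4 4.6 0.9
   vertex 0.0 2.1 1.0
  endloop
 endfacet
 facet normal -0.128 0.921 0.368
  outer loop
   vertex 0.1 4.2 0.4
   vertex 2.1 3.2 3.6
   vertex 4.4 4.6 0.9
  endloop
 endfacet
 facet normal 0.182 0.824 0.536
  outer loop
   vertex 3.6 3.8 2.4
   vertex 4.5 2.3 4.4
   vertex 4.4 4.6 0.9
  endloop
 endfacet
 facet normal 0.121 0.819 0.560
  outer loop
   vertex 3.6 3.8 2.4
   vertex 2.1 3.2 3.6
   vertex 4.5 2.3 4.4
  endloop
 endfacet
 facet normal 0.041 0.872 0.487
  outer loop
   vertex 3.6 3.8 2.4
   vertex 4.4 4.6 0.9
   vertex 2.1 3.2 3.6
  endloop
 endfacet
 facet normal -0.313 -0.017 0.950
  outer loop
   vertex 1.5 1.6 3.4
   vertex 2.5 0.0 3.7
   vertex 4.5 2.3 4.4
  endloop
 endfacet
 facet normal -0.316 0.000 0.949
  outer loop
   vertex 1.5 1.6 3.4
   vertex 4.5 2.3 4.4
   vertex 2.1 3.2 3.6
  endloop
 endfacet
 facet normal -0.805 -0.425 0.414
  outer loop
   vertex 1.5 1.6 3.4
   vertex 0.0 2.1 1.0
   vertex 2.5 0.0 3.7
  endloop
 endfacet
 facet normal -0.813 0.195 0.549
  outer loop
   vertex 1.5 1.6 3.4
   vertex 0.1 4.2 0.4
   vertex 0.0 2.1 1.0
  endloop
 endfacet
 facet normal -0.793 0.226 0.566
  outer loop
   vertex 1.5 1.6 3.4
   vertex 2.1 3.2 3.6
   vertex 0.1 4.2 0.4
  endloop
 endfacet
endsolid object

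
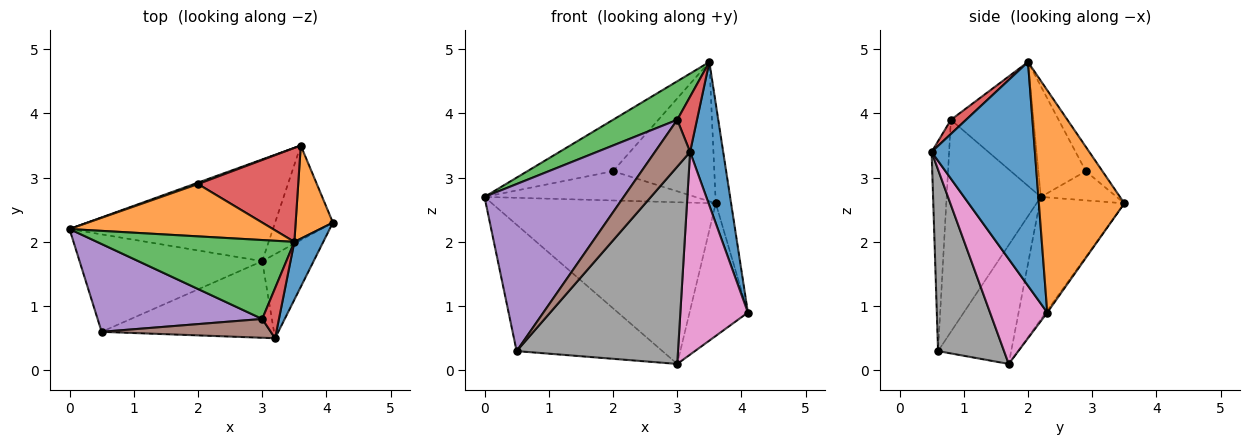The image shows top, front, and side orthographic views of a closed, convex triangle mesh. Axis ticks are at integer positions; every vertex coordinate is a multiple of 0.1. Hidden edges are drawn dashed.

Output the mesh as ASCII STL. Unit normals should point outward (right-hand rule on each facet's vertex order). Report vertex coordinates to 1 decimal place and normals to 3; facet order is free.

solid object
 facet normal 0.945 -0.303 0.122
  outer loop
   vertex 3.5 2.0 4.8
   vertex 3.2 0.5 3.4
   vertex 4.1 2.3 0.9
  endloop
 endfacet
 facet normal 0.971 0.174 0.163
  outer loop
   vertex 3.6 3.5 2.6
   vertex 3.5 2.0 4.8
   vertex 4.1 2.3 0.9
  endloop
 endfacet
 facet normal -0.491 -0.382 0.783
  outer loop
   vertex 3.0 0.8 3.9
   vertex 3.5 2.0 4.8
   vertex 0.0 2.2 2.7
  endloop
 endfacet
 facet normal 0.494 -0.644 0.584
  outer loop
   vertex 3.0 0.8 3.9
   vertex 3.2 0.5 3.4
   vertex 3.5 2.0 4.8
  endloop
 endfacet
 facet normal -0.514 -0.759 0.399
  outer loop
   vertex 3.0 0.8 3.9
   vertex 0.0 2.2 2.7
   vertex 0.5 0.6 0.3
  endloop
 endfacet
 facet normal -0.419 -0.843 0.338
  outer loop
   vertex 3.0 0.8 3.9
   vertex 0.5 0.6 0.3
   vertex 3.2 0.5 3.4
  endloop
 endfacet
 facet normal 0.616 -0.727 -0.302
  outer loop
   vertex 3.0 1.7 0.1
   vertex 4.1 2.3 0.9
   vertex 3.2 0.5 3.4
  endloop
 endfacet
 facet normal 0.356 -0.871 -0.338
  outer loop
   vertex 3.0 1.7 0.1
   vertex 3.2 0.5 3.4
   vertex 0.5 0.6 0.3
  endloop
 endfacet
 facet normal -0.022 0.814 -0.581
  outer loop
   vertex 3.0 1.7 0.1
   vertex 3.6 3.5 2.6
   vertex 4.1 2.3 0.9
  endloop
 endfacet
 facet normal -0.369 0.736 -0.568
  outer loop
   vertex 3.0 1.7 0.1
   vertex 0.5 0.6 0.3
   vertex 0.0 2.2 2.7
  endloop
 endfacet
 facet normal -0.305 0.806 -0.507
  outer loop
   vertex 3.0 1.7 0.1
   vertex 0.0 2.2 2.7
   vertex 3.6 3.5 2.6
  endloop
 endfacet
 facet normal -0.362 0.653 0.665
  outer loop
   vertex 2.0 2.9 3.1
   vertex 0.0 2.2 2.7
   vertex 3.5 2.0 4.8
  endloop
 endfacet
 facet normal -0.338 0.940 0.046
  outer loop
   vertex 2.0 2.9 3.1
   vertex 3.6 3.5 2.6
   vertex 0.0 2.2 2.7
  endloop
 endfacet
 facet normal -0.135 0.822 0.554
  outer loop
   vertex 2.0 2.9 3.1
   vertex 3.5 2.0 4.8
   vertex 3.6 3.5 2.6
  endloop
 endfacet
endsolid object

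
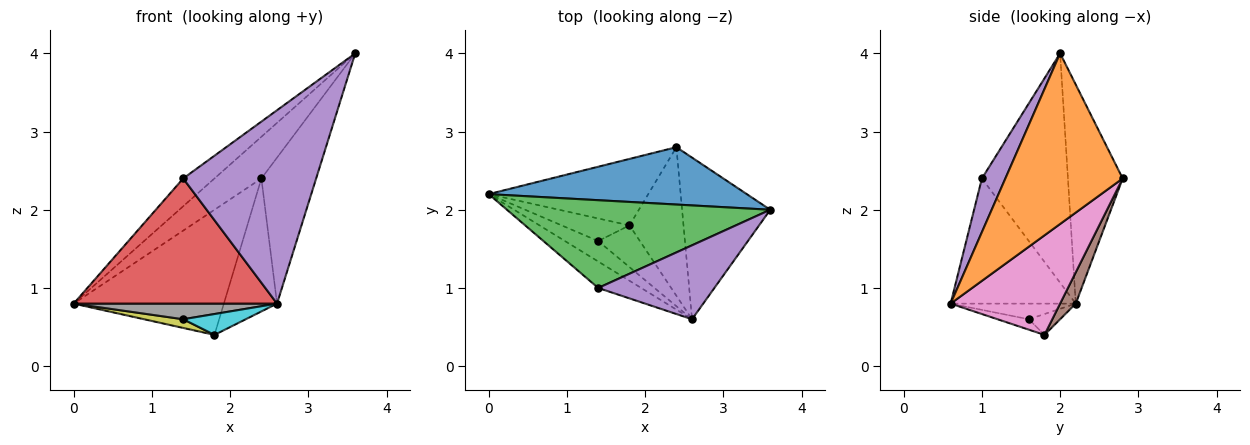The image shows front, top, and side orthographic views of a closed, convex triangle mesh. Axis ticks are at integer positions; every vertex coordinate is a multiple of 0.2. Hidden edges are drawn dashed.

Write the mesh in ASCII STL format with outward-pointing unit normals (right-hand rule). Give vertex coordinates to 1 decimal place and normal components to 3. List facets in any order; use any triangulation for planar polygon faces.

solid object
 facet normal -0.566 0.485 0.667
  outer loop
   vertex 2.4 2.8 2.4
   vertex 0.0 2.2 0.8
   vertex 3.6 2.0 4.0
  endloop
 endfacet
 facet normal 0.821 0.383 -0.424
  outer loop
   vertex 2.4 2.8 2.4
   vertex 3.6 2.0 4.0
   vertex 2.6 0.6 0.8
  endloop
 endfacet
 facet normal -0.639 0.232 0.733
  outer loop
   vertex 1.4 1.0 2.4
   vertex 3.6 2.0 4.0
   vertex 0.0 2.2 0.8
  endloop
 endfacet
 facet normal -0.516 -0.838 -0.177
  outer loop
   vertex 1.4 1.0 2.4
   vertex 0.0 2.2 0.8
   vertex 2.6 0.6 0.8
  endloop
 endfacet
 facet normal 0.163 -0.922 0.352
  outer loop
   vertex 1.4 1.0 2.4
   vertex 2.6 0.6 0.8
   vertex 3.6 2.0 4.0
  endloop
 endfacet
 facet normal 0.092 0.879 -0.467
  outer loop
   vertex 1.8 1.8 0.4
   vertex 0.0 2.2 0.8
   vertex 2.4 2.8 2.4
  endloop
 endfacet
 facet normal 0.808 0.393 -0.439
  outer loop
   vertex 1.8 1.8 0.4
   vertex 2.4 2.8 2.4
   vertex 2.6 0.6 0.8
  endloop
 endfacet
 facet normal -0.350 -0.569 -0.744
  outer loop
   vertex 1.4 1.6 0.6
   vertex 2.6 0.6 0.8
   vertex 0.0 2.2 0.8
  endloop
 endfacet
 facet normal -0.276 -0.345 -0.897
  outer loop
   vertex 1.4 1.6 0.6
   vertex 0.0 2.2 0.8
   vertex 1.8 1.8 0.4
  endloop
 endfacet
 facet normal -0.218 -0.436 -0.873
  outer loop
   vertex 1.4 1.6 0.6
   vertex 1.8 1.8 0.4
   vertex 2.6 0.6 0.8
  endloop
 endfacet
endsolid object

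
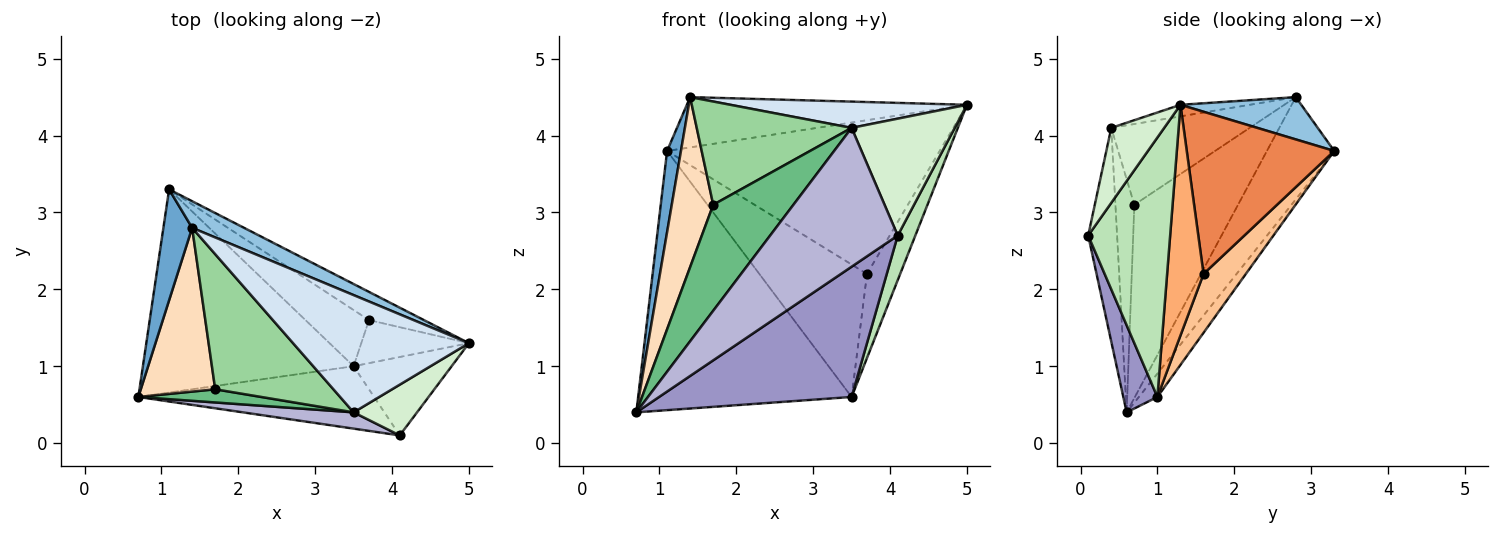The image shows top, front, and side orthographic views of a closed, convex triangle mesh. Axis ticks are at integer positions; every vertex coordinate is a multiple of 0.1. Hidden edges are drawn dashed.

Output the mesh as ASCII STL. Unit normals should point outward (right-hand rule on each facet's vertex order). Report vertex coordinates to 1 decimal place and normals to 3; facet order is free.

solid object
 facet normal -0.944 -0.195 0.266
  outer loop
   vertex 1.4 2.8 4.5
   vertex 1.1 3.3 3.8
   vertex 0.7 0.6 0.4
  endloop
 endfacet
 facet normal 0.356 0.826 0.437
  outer loop
   vertex 1.4 2.8 4.5
   vertex 5.0 1.3 4.4
   vertex 1.1 3.3 3.8
  endloop
 endfacet
 facet normal -0.068 0.785 -0.616
  outer loop
   vertex 3.5 1.0 0.6
   vertex 0.7 0.6 0.4
   vertex 1.1 3.3 3.8
  endloop
 endfacet
 facet normal -0.064 -0.218 0.974
  outer loop
   vertex 3.5 0.4 4.1
   vertex 5.0 1.3 4.4
   vertex 1.4 2.8 4.5
  endloop
 endfacet
 facet normal 0.470 0.868 -0.159
  outer loop
   vertex 3.7 1.6 2.2
   vertex 1.1 3.3 3.8
   vertex 5.0 1.3 4.4
  endloop
 endfacet
 facet normal 0.699 0.637 -0.326
  outer loop
   vertex 3.7 1.6 2.2
   vertex 5.0 1.3 4.4
   vertex 3.5 1.0 0.6
  endloop
 endfacet
 facet normal 0.340 0.866 -0.367
  outer loop
   vertex 3.7 1.6 2.2
   vertex 3.5 1.0 0.6
   vertex 1.1 3.3 3.8
  endloop
 endfacet
 facet normal -0.874 -0.349 0.337
  outer loop
   vertex 1.7 0.7 3.1
   vertex 1.4 2.8 4.5
   vertex 0.7 0.6 0.4
  endloop
 endfacet
 facet normal -0.228 -0.966 0.120
  outer loop
   vertex 1.7 0.7 3.1
   vertex 0.7 0.6 0.4
   vertex 3.5 0.4 4.1
  endloop
 endfacet
 facet normal -0.477 -0.534 0.698
  outer loop
   vertex 1.7 0.7 3.1
   vertex 3.5 0.4 4.1
   vertex 1.4 2.8 4.5
  endloop
 endfacet
 facet normal 0.917 -0.197 -0.346
  outer loop
   vertex 4.1 0.1 2.7
   vertex 3.5 1.0 0.6
   vertex 5.0 1.3 4.4
  endloop
 endfacet
 facet normal 0.426 -0.830 0.360
  outer loop
   vertex 4.1 0.1 2.7
   vertex 5.0 1.3 4.4
   vertex 3.5 0.4 4.1
  endloop
 endfacet
 facet normal 0.158 -0.891 -0.427
  outer loop
   vertex 4.1 0.1 2.7
   vertex 0.7 0.6 0.4
   vertex 3.5 1.0 0.6
  endloop
 endfacet
 facet normal -0.219 -0.969 0.114
  outer loop
   vertex 4.1 0.1 2.7
   vertex 3.5 0.4 4.1
   vertex 0.7 0.6 0.4
  endloop
 endfacet
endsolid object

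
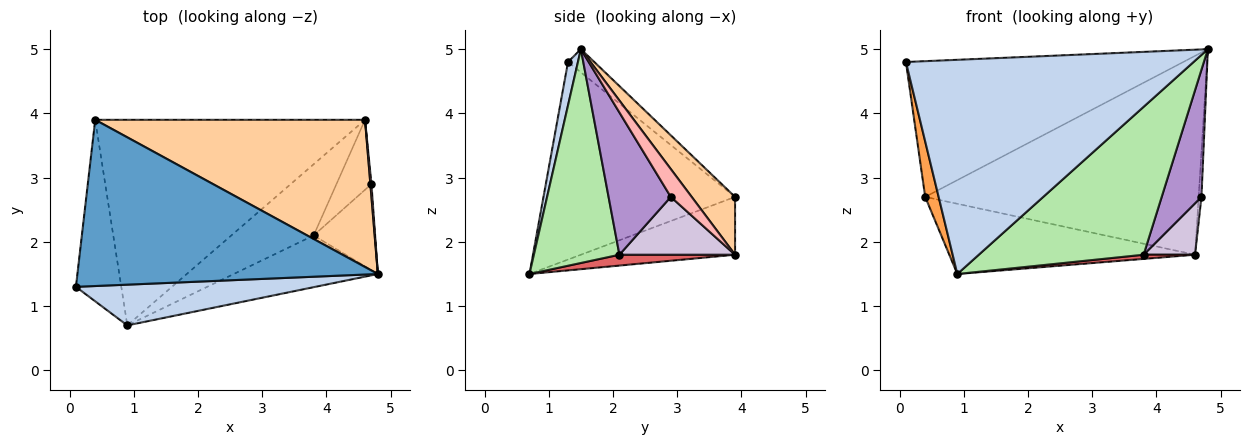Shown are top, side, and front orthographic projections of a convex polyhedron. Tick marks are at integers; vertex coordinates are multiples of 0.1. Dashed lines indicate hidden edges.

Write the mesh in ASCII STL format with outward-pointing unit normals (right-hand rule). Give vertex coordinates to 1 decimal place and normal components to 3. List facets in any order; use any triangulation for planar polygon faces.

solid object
 facet normal -0.060 0.631 0.773
  outer loop
   vertex 0.4 3.9 2.7
   vertex 0.1 1.3 4.8
   vertex 4.8 1.5 5.0
  endloop
 endfacet
 facet normal 0.034 -0.982 0.187
  outer loop
   vertex 0.9 0.7 1.5
   vertex 4.8 1.5 5.0
   vertex 0.1 1.3 4.8
  endloop
 endfacet
 facet normal -0.972 -0.068 -0.223
  outer loop
   vertex 0.9 0.7 1.5
   vertex 0.1 1.3 4.8
   vertex 0.4 3.9 2.7
  endloop
 endfacet
 facet normal 0.126 0.797 0.590
  outer loop
   vertex 4.6 3.9 1.8
   vertex 0.4 3.9 2.7
   vertex 4.8 1.5 5.0
  endloop
 endfacet
 facet normal -0.199 0.317 -0.927
  outer loop
   vertex 4.6 3.9 1.8
   vertex 0.9 0.7 1.5
   vertex 0.4 3.9 2.7
  endloop
 endfacet
 facet normal 0.440 -0.848 -0.296
  outer loop
   vertex 3.8 2.1 1.8
   vertex 4.8 1.5 5.0
   vertex 0.9 0.7 1.5
  endloop
 endfacet
 facet normal 0.130 -0.058 -0.990
  outer loop
   vertex 3.8 2.1 1.8
   vertex 0.9 0.7 1.5
   vertex 4.6 3.9 1.8
  endloop
 endfacet
 facet normal 0.990 0.133 0.038
  outer loop
   vertex 4.7 2.9 2.7
   vertex 4.6 3.9 1.8
   vertex 4.8 1.5 5.0
  endloop
 endfacet
 facet normal 0.792 -0.506 -0.342
  outer loop
   vertex 4.7 2.9 2.7
   vertex 4.8 1.5 5.0
   vertex 3.8 2.1 1.8
  endloop
 endfacet
 facet normal 0.800 -0.355 -0.484
  outer loop
   vertex 4.7 2.9 2.7
   vertex 3.8 2.1 1.8
   vertex 4.6 3.9 1.8
  endloop
 endfacet
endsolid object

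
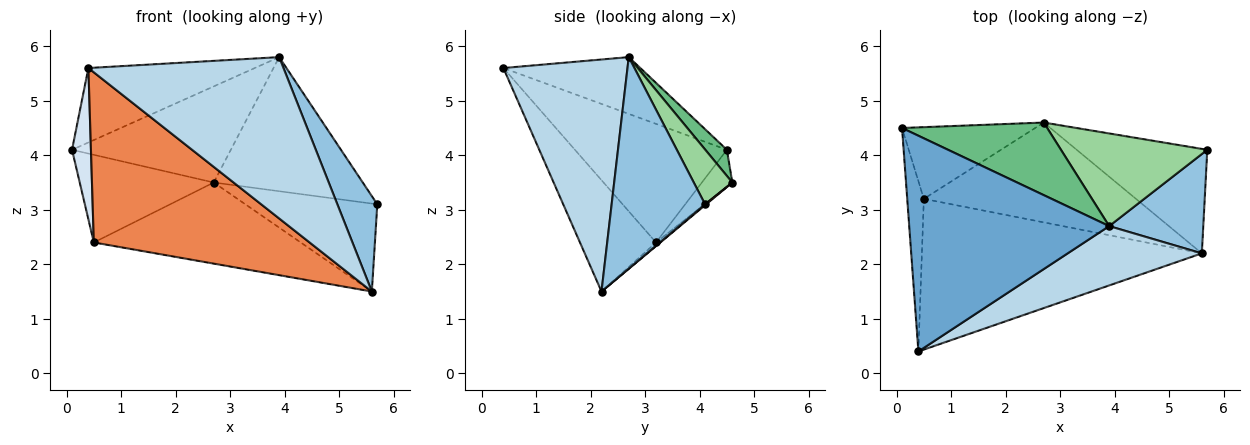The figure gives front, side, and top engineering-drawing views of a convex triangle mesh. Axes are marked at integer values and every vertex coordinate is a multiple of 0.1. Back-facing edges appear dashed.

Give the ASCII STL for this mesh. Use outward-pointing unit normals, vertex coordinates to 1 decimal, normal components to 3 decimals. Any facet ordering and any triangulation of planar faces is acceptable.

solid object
 facet normal -0.259 0.315 0.913
  outer loop
   vertex 3.9 2.7 5.8
   vertex 0.1 4.5 4.1
   vertex 0.4 0.4 5.6
  endloop
 endfacet
 facet normal 0.851 -0.364 0.379
  outer loop
   vertex 3.9 2.7 5.8
   vertex 5.6 2.2 1.5
   vertex 5.7 4.1 3.1
  endloop
 endfacet
 facet normal 0.513 -0.806 0.296
  outer loop
   vertex 3.9 2.7 5.8
   vertex 0.4 0.4 5.6
   vertex 5.6 2.2 1.5
  endloop
 endfacet
 facet normal -0.983 -0.122 -0.138
  outer loop
   vertex 0.5 3.2 2.4
   vertex 0.4 0.4 5.6
   vertex 0.1 4.5 4.1
  endloop
 endfacet
 facet normal -0.255 -0.724 -0.641
  outer loop
   vertex 0.5 3.2 2.4
   vertex 5.6 2.2 1.5
   vertex 0.4 0.4 5.6
  endloop
 endfacet
 facet normal 0.005 0.644 -0.765
  outer loop
   vertex 2.7 4.6 3.5
   vertex 5.7 4.1 3.1
   vertex 5.6 2.2 1.5
  endloop
 endfacet
 facet normal -0.013 0.631 -0.776
  outer loop
   vertex 2.7 4.6 3.5
   vertex 5.6 2.2 1.5
   vertex 0.5 3.2 2.4
  endloop
 endfacet
 facet normal -0.173 0.762 -0.624
  outer loop
   vertex 2.7 4.6 3.5
   vertex 0.5 3.2 2.4
   vertex 0.1 4.5 4.1
  endloop
 endfacet
 facet normal 0.108 0.793 0.599
  outer loop
   vertex 2.7 4.6 3.5
   vertex 0.1 4.5 4.1
   vertex 3.9 2.7 5.8
  endloop
 endfacet
 facet normal 0.208 0.805 0.556
  outer loop
   vertex 2.7 4.6 3.5
   vertex 3.9 2.7 5.8
   vertex 5.7 4.1 3.1
  endloop
 endfacet
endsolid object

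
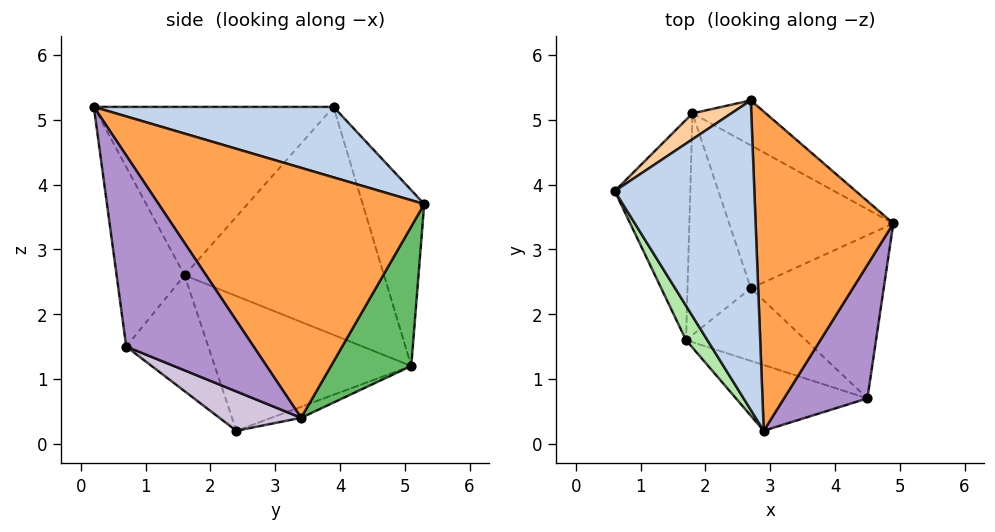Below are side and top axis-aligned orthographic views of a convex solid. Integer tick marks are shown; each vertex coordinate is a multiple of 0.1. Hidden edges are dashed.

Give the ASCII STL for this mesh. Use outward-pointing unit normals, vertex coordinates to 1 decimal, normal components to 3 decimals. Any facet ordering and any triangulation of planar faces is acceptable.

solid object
 facet normal -0.063 0.328 -0.943
  outer loop
   vertex 1.8 5.1 1.2
   vertex 4.9 3.4 0.4
   vertex 2.7 2.4 0.2
  endloop
 endfacet
 facet normal 0.434 0.270 0.860
  outer loop
   vertex 2.7 5.3 3.7
   vertex 0.6 3.9 5.2
   vertex 2.9 0.2 5.2
  endloop
 endfacet
 facet normal 0.863 0.174 0.475
  outer loop
   vertex 2.7 5.3 3.7
   vertex 2.9 0.2 5.2
   vertex 4.9 3.4 0.4
  endloop
 endfacet
 facet normal -0.496 0.861 0.110
  outer loop
   vertex 2.7 5.3 3.7
   vertex 1.8 5.1 1.2
   vertex 0.6 3.9 5.2
  endloop
 endfacet
 facet normal 0.424 0.878 -0.223
  outer loop
   vertex 2.7 5.3 3.7
   vertex 4.9 3.4 0.4
   vertex 1.8 5.1 1.2
  endloop
 endfacet
 facet normal -0.844 -0.525 0.107
  outer loop
   vertex 1.7 1.6 2.6
   vertex 2.9 0.2 5.2
   vertex 0.6 3.9 5.2
  endloop
 endfacet
 facet normal -0.945 -0.098 -0.313
  outer loop
   vertex 1.7 1.6 2.6
   vertex 0.6 3.9 5.2
   vertex 1.8 5.1 1.2
  endloop
 endfacet
 facet normal -0.896 -0.143 -0.421
  outer loop
   vertex 1.7 1.6 2.6
   vertex 1.8 5.1 1.2
   vertex 2.7 2.4 0.2
  endloop
 endfacet
 facet normal 0.916 0.027 0.400
  outer loop
   vertex 4.5 0.7 1.5
   vertex 4.9 3.4 0.4
   vertex 2.9 0.2 5.2
  endloop
 endfacet
 facet normal 0.261 -0.397 -0.880
  outer loop
   vertex 4.5 0.7 1.5
   vertex 2.7 2.4 0.2
   vertex 4.9 3.4 0.4
  endloop
 endfacet
 facet normal -0.394 -0.873 -0.288
  outer loop
   vertex 4.5 0.7 1.5
   vertex 2.9 0.2 5.2
   vertex 1.7 1.6 2.6
  endloop
 endfacet
 facet normal -0.427 -0.789 -0.441
  outer loop
   vertex 4.5 0.7 1.5
   vertex 1.7 1.6 2.6
   vertex 2.7 2.4 0.2
  endloop
 endfacet
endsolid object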